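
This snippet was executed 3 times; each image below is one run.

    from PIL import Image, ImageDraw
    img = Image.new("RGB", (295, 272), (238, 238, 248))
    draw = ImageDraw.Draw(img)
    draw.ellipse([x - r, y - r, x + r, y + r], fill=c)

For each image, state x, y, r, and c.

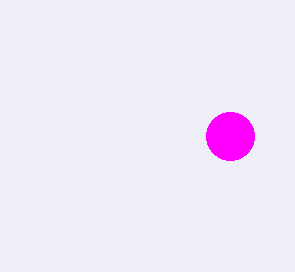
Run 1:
x = 230
y = 136
r = 24
c = 'magenta'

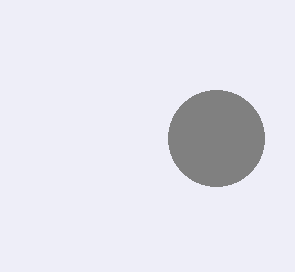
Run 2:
x = 216; y = 138; r = 48; c = 'gray'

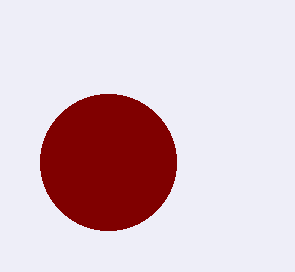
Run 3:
x = 108
y = 162
r = 68
c = 'maroon'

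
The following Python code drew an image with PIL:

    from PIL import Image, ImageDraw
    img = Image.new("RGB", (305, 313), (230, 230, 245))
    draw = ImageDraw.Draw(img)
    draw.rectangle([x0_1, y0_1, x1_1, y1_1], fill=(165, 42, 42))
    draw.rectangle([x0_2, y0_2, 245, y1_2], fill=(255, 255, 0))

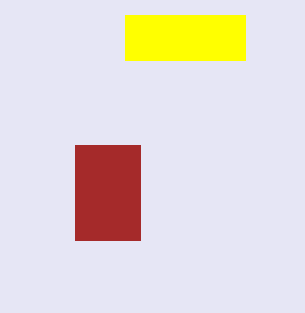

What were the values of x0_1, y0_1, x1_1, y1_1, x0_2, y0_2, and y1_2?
x0_1 = 75
y0_1 = 145
x1_1 = 140
y1_1 = 240
x0_2 = 125
y0_2 = 15
y1_2 = 60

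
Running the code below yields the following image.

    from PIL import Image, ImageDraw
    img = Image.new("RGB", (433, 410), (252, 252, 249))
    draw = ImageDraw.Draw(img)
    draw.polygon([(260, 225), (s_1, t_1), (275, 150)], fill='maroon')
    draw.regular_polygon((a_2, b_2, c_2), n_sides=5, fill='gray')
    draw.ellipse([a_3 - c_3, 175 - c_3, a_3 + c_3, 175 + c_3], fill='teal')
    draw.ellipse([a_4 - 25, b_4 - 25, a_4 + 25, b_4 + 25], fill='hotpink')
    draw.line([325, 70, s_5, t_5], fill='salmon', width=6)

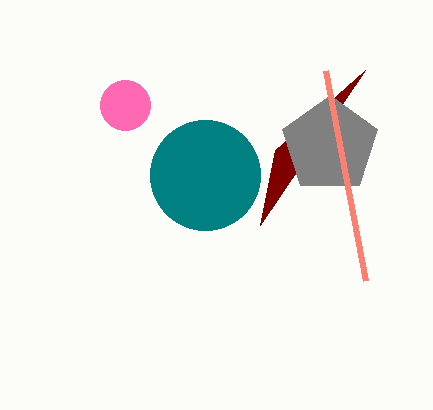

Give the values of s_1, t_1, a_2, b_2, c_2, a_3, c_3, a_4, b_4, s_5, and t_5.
s_1 = 365
t_1 = 70
a_2 = 330
b_2 = 145
c_2 = 50
a_3 = 205
c_3 = 55
a_4 = 125
b_4 = 105
s_5 = 365
t_5 = 280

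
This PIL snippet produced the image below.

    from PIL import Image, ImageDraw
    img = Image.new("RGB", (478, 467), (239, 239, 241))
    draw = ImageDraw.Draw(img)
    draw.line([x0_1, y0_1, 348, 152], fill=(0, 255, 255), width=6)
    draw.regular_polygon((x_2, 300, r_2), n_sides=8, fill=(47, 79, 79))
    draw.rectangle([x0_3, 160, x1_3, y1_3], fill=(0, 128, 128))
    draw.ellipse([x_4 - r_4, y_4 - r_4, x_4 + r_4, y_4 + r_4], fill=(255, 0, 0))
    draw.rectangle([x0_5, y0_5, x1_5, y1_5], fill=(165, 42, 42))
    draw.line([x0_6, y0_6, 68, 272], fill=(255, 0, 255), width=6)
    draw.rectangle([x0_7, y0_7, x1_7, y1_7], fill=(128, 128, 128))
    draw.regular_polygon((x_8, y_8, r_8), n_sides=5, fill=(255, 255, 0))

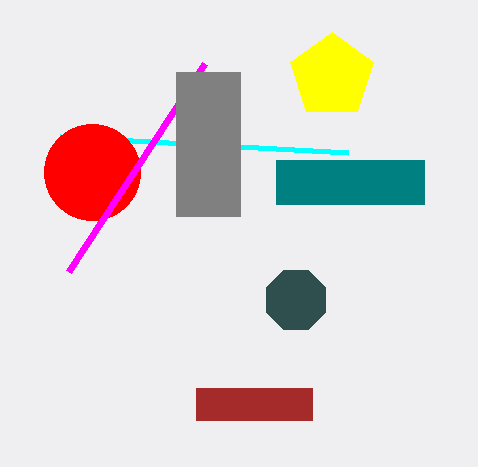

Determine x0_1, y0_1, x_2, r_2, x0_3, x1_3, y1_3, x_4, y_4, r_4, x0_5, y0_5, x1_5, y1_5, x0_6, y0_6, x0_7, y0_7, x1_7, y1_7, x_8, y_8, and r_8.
x0_1 = 60
y0_1 = 136
x_2 = 296
r_2 = 32
x0_3 = 276
x1_3 = 424
y1_3 = 204
x_4 = 92
y_4 = 172
r_4 = 48
x0_5 = 196
y0_5 = 388
x1_5 = 312
y1_5 = 420
x0_6 = 204
y0_6 = 64
x0_7 = 176
y0_7 = 72
x1_7 = 240
y1_7 = 216
x_8 = 332
y_8 = 76
r_8 = 44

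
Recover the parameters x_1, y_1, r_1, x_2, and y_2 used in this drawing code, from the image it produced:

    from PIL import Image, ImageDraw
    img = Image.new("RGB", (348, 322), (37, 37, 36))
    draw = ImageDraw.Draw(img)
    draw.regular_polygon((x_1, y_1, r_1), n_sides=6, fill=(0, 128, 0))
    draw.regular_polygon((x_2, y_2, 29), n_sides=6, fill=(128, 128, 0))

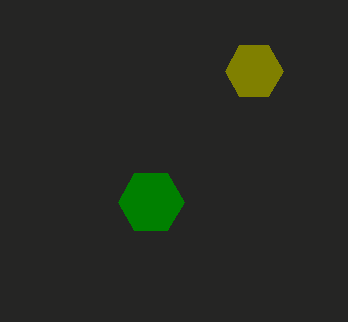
x_1 = 151; y_1 = 202; r_1 = 33; x_2 = 254; y_2 = 71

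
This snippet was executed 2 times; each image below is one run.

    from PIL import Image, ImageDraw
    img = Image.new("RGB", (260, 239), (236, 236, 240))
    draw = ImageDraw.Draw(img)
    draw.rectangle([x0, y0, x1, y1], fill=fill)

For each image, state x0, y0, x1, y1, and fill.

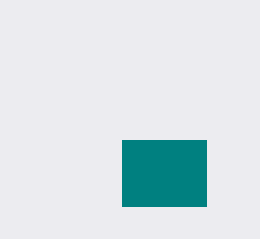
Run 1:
x0 = 122
y0 = 140
x1 = 206
y1 = 206
fill = 'teal'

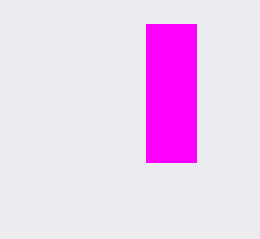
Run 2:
x0 = 146; y0 = 24; x1 = 196; y1 = 162; fill = 'magenta'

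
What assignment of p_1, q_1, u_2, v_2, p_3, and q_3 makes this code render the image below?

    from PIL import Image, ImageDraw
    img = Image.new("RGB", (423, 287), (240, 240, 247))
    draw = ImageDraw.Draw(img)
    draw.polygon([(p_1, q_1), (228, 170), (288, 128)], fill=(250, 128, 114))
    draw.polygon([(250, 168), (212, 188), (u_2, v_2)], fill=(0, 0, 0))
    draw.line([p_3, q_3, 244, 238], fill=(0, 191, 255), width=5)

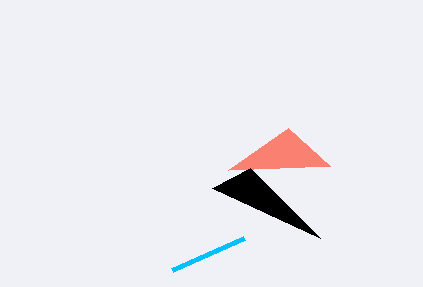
p_1 = 330; q_1 = 166; u_2 = 320; v_2 = 238; p_3 = 172; q_3 = 270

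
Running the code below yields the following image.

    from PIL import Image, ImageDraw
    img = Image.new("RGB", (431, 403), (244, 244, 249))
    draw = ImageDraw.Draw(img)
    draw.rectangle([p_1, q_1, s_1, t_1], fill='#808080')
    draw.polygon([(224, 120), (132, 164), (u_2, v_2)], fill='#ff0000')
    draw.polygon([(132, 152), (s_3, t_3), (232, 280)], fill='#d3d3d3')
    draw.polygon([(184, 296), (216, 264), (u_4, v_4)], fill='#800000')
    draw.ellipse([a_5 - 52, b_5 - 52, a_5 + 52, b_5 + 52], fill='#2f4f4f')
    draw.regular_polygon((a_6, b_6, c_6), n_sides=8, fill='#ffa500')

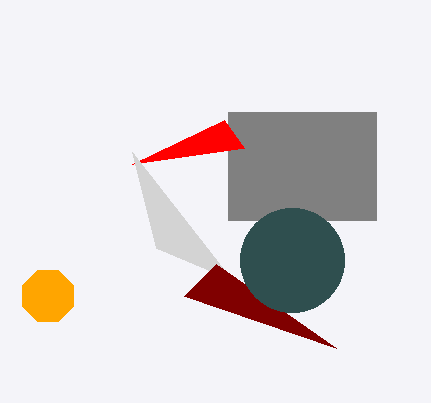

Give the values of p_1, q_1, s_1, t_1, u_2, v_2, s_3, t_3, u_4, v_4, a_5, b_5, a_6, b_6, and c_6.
p_1 = 228, q_1 = 112, s_1 = 376, t_1 = 220, u_2 = 244, v_2 = 148, s_3 = 156, t_3 = 248, u_4 = 336, v_4 = 348, a_5 = 292, b_5 = 260, a_6 = 48, b_6 = 296, c_6 = 28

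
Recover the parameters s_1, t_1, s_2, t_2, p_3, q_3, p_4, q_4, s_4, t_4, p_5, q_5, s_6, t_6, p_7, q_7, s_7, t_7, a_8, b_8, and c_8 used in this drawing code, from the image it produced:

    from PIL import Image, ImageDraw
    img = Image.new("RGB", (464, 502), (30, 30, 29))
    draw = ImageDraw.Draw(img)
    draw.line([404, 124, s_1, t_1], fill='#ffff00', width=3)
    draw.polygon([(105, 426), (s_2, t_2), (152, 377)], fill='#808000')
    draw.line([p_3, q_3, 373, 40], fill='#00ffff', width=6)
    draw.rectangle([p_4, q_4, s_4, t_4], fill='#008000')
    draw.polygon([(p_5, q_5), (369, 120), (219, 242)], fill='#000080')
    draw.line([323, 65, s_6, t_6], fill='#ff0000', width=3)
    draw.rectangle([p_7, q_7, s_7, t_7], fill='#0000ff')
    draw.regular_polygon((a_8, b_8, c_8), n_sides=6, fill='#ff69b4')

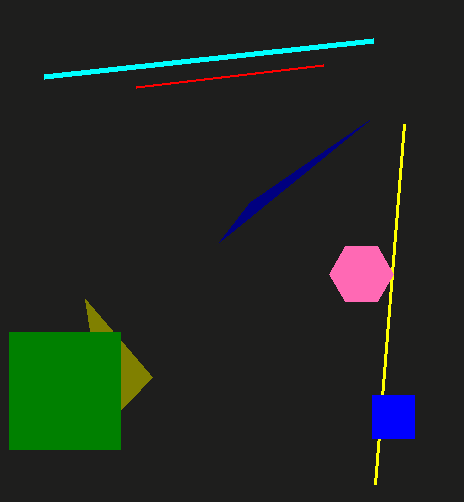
s_1 = 375
t_1 = 484
s_2 = 85
t_2 = 299
p_3 = 44
q_3 = 76
p_4 = 9
q_4 = 332
s_4 = 120
t_4 = 449
p_5 = 250
q_5 = 202
s_6 = 136
t_6 = 87
p_7 = 372
q_7 = 395
s_7 = 414
t_7 = 438
a_8 = 361
b_8 = 274
c_8 = 32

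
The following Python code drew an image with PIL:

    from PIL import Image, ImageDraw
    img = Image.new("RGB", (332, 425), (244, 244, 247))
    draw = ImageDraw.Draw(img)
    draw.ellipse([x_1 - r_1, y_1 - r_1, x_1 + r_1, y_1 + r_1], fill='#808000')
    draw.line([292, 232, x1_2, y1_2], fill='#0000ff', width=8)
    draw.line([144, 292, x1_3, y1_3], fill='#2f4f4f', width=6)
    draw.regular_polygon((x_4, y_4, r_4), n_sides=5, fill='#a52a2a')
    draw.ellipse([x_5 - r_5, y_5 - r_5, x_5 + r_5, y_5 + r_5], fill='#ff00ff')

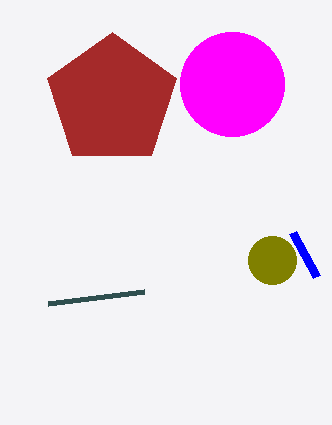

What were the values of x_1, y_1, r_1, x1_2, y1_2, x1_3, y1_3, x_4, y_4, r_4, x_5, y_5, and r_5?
x_1 = 272; y_1 = 260; r_1 = 24; x1_2 = 316; y1_2 = 276; x1_3 = 48; y1_3 = 304; x_4 = 112; y_4 = 100; r_4 = 68; x_5 = 232; y_5 = 84; r_5 = 52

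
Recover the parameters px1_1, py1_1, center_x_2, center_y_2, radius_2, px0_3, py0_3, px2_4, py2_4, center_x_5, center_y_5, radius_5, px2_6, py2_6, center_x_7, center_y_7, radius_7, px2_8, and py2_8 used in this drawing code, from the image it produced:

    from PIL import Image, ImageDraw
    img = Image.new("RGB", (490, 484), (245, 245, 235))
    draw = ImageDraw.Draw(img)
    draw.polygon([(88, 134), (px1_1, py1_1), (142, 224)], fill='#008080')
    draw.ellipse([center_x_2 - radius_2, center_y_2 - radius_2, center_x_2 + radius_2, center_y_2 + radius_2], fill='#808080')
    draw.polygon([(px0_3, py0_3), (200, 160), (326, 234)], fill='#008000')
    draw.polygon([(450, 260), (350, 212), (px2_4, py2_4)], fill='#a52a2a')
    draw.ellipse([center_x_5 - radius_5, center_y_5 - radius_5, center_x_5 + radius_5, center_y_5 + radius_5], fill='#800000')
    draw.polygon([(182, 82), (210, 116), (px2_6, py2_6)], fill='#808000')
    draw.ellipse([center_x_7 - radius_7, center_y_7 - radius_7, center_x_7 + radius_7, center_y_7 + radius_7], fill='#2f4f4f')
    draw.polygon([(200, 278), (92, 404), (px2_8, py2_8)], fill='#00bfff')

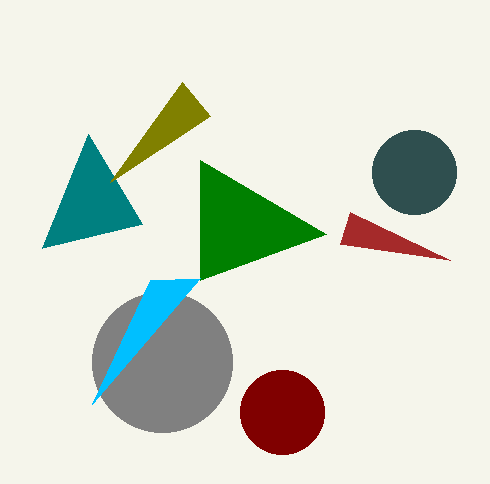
px1_1 = 42; py1_1 = 248; center_x_2 = 162; center_y_2 = 362; radius_2 = 70; px0_3 = 200; py0_3 = 280; px2_4 = 340; py2_4 = 244; center_x_5 = 282; center_y_5 = 412; radius_5 = 42; px2_6 = 110; py2_6 = 182; center_x_7 = 414; center_y_7 = 172; radius_7 = 42; px2_8 = 150; py2_8 = 280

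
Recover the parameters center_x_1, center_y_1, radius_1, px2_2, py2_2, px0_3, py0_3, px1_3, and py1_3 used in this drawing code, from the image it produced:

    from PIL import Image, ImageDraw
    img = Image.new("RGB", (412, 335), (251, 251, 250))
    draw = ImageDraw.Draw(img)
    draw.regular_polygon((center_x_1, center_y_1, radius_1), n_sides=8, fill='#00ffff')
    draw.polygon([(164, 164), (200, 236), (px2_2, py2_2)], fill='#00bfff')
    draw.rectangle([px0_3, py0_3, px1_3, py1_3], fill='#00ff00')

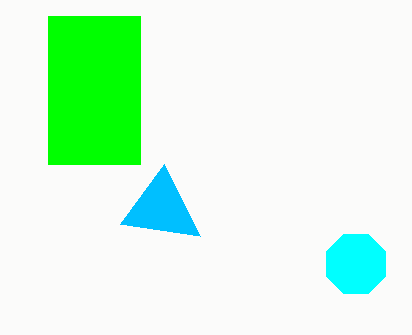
center_x_1 = 356
center_y_1 = 264
radius_1 = 32
px2_2 = 120
py2_2 = 224
px0_3 = 48
py0_3 = 16
px1_3 = 140
py1_3 = 164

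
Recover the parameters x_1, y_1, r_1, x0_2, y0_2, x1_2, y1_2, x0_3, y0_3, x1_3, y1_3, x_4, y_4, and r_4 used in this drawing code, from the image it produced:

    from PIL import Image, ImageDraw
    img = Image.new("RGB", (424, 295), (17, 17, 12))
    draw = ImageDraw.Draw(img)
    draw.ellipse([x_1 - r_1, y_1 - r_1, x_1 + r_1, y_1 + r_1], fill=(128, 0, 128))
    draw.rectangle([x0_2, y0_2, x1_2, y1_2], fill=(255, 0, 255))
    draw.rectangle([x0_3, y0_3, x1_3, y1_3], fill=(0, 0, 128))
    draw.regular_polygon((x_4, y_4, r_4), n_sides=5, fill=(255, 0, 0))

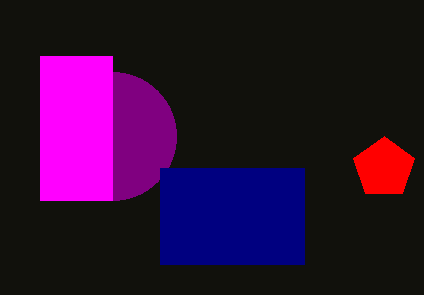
x_1 = 112
y_1 = 136
r_1 = 64
x0_2 = 40
y0_2 = 56
x1_2 = 112
y1_2 = 200
x0_3 = 160
y0_3 = 168
x1_3 = 304
y1_3 = 264
x_4 = 384
y_4 = 168
r_4 = 32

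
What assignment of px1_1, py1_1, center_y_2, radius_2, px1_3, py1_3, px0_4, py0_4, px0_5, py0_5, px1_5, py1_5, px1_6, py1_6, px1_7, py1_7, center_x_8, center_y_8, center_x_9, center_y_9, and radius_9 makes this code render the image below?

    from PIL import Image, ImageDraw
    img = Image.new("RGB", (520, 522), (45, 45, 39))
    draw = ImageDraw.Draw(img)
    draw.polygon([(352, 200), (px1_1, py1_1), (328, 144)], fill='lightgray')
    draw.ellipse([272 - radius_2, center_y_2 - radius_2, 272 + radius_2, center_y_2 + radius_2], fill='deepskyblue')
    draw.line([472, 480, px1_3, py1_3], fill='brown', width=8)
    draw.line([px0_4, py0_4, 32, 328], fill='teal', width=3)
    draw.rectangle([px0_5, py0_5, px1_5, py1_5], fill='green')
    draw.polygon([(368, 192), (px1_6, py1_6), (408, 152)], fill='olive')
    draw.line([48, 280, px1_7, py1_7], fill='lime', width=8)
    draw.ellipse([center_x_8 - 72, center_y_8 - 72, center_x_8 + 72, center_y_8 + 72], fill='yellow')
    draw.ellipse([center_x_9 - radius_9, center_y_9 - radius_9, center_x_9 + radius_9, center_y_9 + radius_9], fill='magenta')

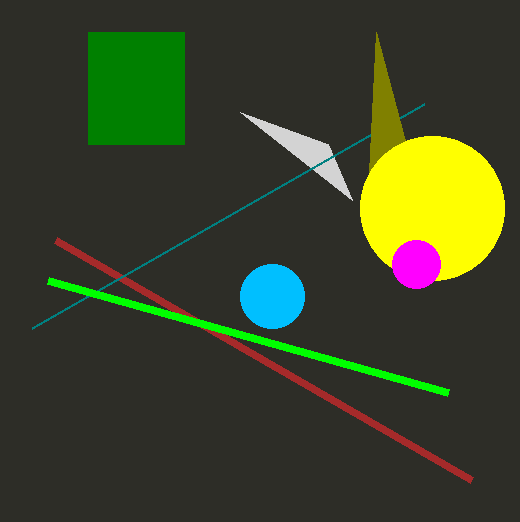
px1_1 = 240
py1_1 = 112
center_y_2 = 296
radius_2 = 32
px1_3 = 56
py1_3 = 240
px0_4 = 424
py0_4 = 104
px0_5 = 88
py0_5 = 32
px1_5 = 184
py1_5 = 144
px1_6 = 376
py1_6 = 32
px1_7 = 448
py1_7 = 392
center_x_8 = 432
center_y_8 = 208
center_x_9 = 416
center_y_9 = 264
radius_9 = 24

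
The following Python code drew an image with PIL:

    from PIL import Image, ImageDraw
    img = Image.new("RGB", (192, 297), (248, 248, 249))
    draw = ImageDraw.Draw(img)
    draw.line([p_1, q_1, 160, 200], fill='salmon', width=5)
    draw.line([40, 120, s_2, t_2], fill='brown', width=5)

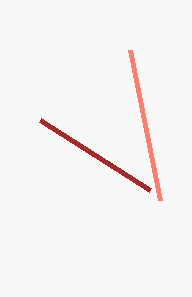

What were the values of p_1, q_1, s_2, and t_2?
p_1 = 130
q_1 = 50
s_2 = 150
t_2 = 190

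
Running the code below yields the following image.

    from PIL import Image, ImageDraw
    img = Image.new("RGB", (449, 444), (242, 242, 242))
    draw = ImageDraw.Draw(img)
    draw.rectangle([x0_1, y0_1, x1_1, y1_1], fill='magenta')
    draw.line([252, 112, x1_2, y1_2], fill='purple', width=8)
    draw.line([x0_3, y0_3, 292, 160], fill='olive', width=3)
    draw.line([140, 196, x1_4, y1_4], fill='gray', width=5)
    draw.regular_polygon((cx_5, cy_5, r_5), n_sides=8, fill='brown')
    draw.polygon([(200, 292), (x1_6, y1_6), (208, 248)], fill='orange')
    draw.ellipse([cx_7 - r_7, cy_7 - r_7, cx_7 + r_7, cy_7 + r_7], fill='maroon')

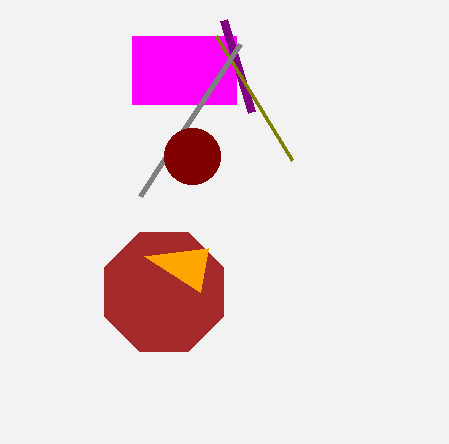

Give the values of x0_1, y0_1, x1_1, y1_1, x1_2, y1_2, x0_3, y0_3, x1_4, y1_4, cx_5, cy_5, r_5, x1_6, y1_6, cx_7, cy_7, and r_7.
x0_1 = 132; y0_1 = 36; x1_1 = 236; y1_1 = 104; x1_2 = 224; y1_2 = 20; x0_3 = 216; y0_3 = 36; x1_4 = 240; y1_4 = 44; cx_5 = 164; cy_5 = 292; r_5 = 64; x1_6 = 144; y1_6 = 256; cx_7 = 192; cy_7 = 156; r_7 = 28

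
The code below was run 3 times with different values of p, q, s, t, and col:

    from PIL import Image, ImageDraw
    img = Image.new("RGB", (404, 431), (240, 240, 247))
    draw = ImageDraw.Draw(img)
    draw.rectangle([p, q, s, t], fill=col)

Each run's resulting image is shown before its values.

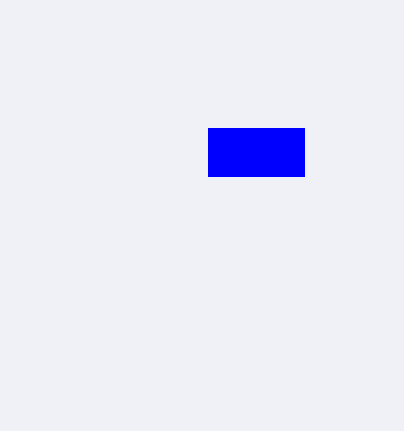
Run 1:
p = 208
q = 128
s = 304
t = 176
col = 'blue'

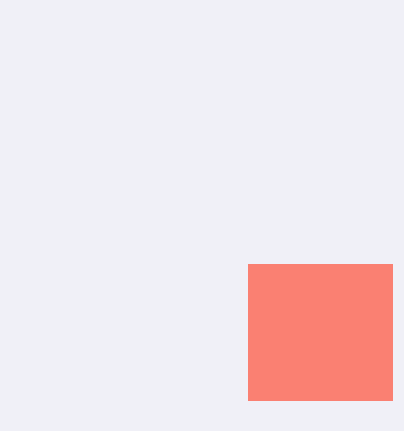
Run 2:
p = 248
q = 264
s = 392
t = 400
col = 'salmon'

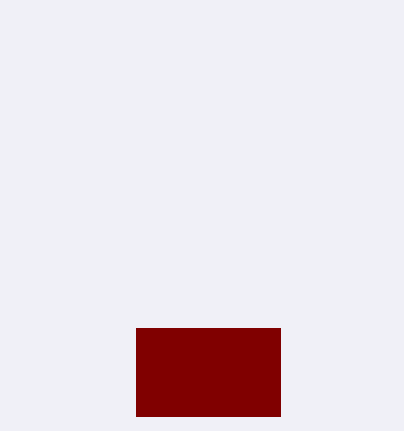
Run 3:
p = 136
q = 328
s = 280
t = 416
col = 'maroon'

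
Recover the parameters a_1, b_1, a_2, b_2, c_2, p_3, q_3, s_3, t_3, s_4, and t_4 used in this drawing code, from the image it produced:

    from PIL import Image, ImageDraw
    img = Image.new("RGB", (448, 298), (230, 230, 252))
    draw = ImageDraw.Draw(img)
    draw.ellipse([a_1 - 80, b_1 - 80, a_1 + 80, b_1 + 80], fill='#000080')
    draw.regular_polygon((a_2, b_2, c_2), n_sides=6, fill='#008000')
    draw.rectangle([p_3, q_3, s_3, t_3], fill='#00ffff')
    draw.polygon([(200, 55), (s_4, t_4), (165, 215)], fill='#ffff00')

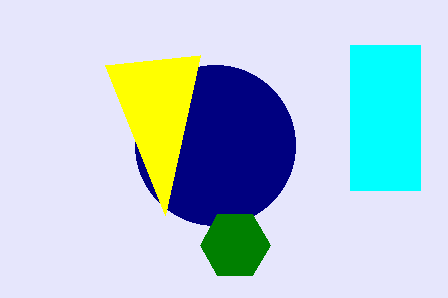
a_1 = 215; b_1 = 145; a_2 = 235; b_2 = 245; c_2 = 35; p_3 = 350; q_3 = 45; s_3 = 420; t_3 = 190; s_4 = 105; t_4 = 65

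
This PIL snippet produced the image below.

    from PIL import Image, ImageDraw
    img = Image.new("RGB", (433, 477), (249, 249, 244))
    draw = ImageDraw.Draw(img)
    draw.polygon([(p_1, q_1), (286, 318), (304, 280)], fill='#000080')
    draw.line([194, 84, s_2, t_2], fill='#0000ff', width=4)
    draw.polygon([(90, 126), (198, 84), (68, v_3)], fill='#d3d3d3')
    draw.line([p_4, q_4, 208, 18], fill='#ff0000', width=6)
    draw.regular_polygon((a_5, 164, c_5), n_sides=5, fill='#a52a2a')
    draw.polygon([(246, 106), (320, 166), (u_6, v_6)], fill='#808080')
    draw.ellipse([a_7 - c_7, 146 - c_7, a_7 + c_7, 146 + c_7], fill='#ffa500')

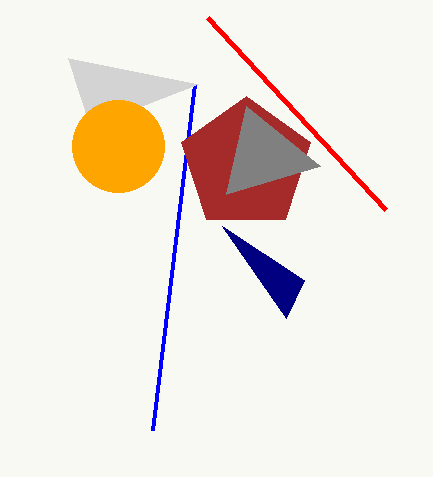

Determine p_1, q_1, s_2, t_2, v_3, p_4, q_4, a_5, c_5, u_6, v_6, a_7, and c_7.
p_1 = 222, q_1 = 226, s_2 = 152, t_2 = 430, v_3 = 58, p_4 = 386, q_4 = 210, a_5 = 246, c_5 = 68, u_6 = 226, v_6 = 194, a_7 = 118, c_7 = 46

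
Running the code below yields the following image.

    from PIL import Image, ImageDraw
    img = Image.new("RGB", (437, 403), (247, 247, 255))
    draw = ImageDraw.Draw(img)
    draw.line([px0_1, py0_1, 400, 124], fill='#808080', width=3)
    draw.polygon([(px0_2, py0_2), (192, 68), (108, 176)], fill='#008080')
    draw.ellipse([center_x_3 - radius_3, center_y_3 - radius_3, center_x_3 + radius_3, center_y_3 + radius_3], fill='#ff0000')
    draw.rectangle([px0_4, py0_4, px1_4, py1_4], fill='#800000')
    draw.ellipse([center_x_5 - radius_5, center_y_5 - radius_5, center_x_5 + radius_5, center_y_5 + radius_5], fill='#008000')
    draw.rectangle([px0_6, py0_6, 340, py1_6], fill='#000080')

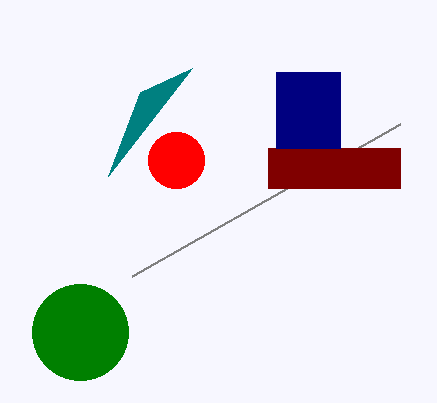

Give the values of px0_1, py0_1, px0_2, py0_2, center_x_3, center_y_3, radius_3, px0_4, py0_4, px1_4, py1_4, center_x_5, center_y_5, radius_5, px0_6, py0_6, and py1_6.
px0_1 = 132
py0_1 = 276
px0_2 = 140
py0_2 = 92
center_x_3 = 176
center_y_3 = 160
radius_3 = 28
px0_4 = 268
py0_4 = 148
px1_4 = 400
py1_4 = 188
center_x_5 = 80
center_y_5 = 332
radius_5 = 48
px0_6 = 276
py0_6 = 72
py1_6 = 148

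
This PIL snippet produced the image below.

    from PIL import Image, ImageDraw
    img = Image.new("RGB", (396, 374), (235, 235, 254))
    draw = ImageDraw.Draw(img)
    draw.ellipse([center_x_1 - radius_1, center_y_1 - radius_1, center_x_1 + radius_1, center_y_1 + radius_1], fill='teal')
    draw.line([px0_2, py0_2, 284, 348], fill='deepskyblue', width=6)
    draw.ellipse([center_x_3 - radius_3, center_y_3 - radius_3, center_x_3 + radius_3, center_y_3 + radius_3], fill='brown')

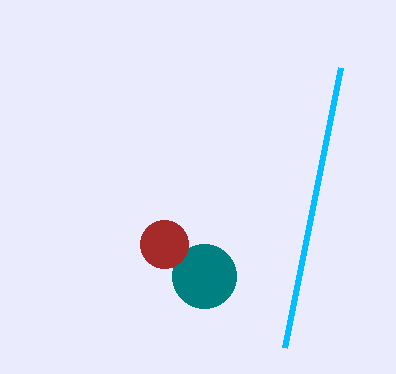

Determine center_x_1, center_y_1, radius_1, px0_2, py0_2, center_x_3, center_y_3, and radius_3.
center_x_1 = 204, center_y_1 = 276, radius_1 = 32, px0_2 = 340, py0_2 = 68, center_x_3 = 164, center_y_3 = 244, radius_3 = 24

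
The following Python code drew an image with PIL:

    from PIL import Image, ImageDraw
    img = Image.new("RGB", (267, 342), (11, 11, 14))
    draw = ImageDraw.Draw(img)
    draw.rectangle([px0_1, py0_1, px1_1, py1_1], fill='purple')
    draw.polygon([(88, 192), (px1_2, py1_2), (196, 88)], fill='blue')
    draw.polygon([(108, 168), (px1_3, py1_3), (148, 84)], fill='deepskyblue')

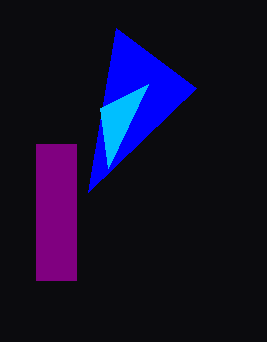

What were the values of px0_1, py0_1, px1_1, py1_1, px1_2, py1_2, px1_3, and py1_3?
px0_1 = 36
py0_1 = 144
px1_1 = 76
py1_1 = 280
px1_2 = 116
py1_2 = 28
px1_3 = 100
py1_3 = 108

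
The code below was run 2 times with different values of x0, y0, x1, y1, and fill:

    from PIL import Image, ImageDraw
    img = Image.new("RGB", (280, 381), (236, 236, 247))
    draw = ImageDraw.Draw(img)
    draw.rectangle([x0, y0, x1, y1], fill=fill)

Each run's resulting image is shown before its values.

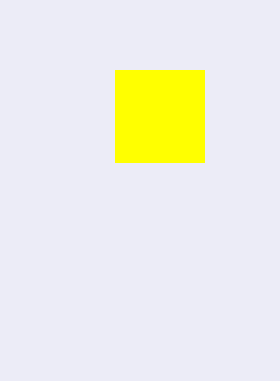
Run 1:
x0 = 115; y0 = 70; x1 = 204; y1 = 162; fill = 'yellow'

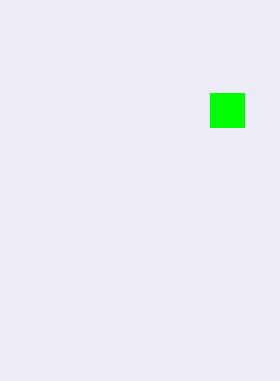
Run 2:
x0 = 210; y0 = 93; x1 = 244; y1 = 127; fill = 'lime'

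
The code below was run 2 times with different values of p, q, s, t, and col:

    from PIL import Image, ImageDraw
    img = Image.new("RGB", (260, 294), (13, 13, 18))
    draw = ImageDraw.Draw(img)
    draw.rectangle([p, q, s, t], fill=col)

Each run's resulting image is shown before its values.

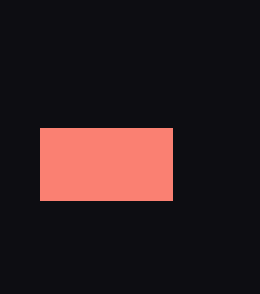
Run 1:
p = 40; q = 128; s = 172; t = 200; col = 'salmon'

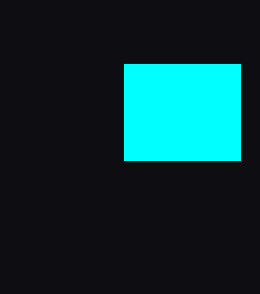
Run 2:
p = 124
q = 64
s = 240
t = 160
col = 'cyan'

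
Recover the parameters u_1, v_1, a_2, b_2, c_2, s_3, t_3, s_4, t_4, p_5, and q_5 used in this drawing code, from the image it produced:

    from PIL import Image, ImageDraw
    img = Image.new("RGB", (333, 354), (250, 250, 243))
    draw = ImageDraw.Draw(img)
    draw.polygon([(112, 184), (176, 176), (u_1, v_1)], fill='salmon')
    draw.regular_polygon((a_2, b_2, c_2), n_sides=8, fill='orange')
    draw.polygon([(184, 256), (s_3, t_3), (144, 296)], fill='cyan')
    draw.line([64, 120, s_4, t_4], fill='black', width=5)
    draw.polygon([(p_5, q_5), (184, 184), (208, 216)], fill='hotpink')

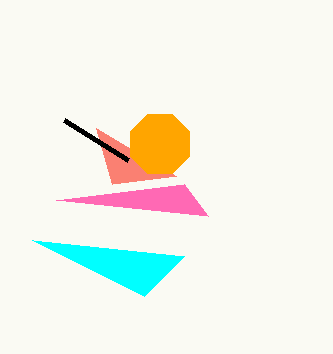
u_1 = 96; v_1 = 128; a_2 = 160; b_2 = 144; c_2 = 32; s_3 = 32; t_3 = 240; s_4 = 128; t_4 = 160; p_5 = 56; q_5 = 200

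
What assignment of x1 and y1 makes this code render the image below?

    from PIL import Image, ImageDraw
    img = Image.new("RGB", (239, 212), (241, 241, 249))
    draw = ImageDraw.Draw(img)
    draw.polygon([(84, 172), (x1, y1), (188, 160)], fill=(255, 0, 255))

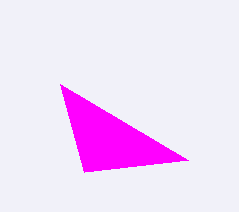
x1 = 60, y1 = 84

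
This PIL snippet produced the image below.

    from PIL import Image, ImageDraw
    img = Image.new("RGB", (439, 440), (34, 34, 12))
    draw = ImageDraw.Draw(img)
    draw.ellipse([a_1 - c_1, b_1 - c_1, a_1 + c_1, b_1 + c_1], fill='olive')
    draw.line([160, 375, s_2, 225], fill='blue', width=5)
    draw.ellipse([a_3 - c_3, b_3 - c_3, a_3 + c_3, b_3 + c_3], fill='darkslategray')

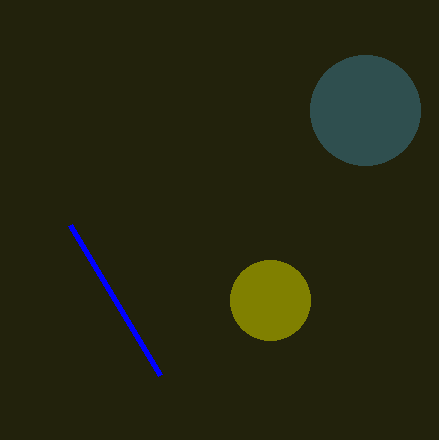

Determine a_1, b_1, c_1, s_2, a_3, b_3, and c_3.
a_1 = 270, b_1 = 300, c_1 = 40, s_2 = 70, a_3 = 365, b_3 = 110, c_3 = 55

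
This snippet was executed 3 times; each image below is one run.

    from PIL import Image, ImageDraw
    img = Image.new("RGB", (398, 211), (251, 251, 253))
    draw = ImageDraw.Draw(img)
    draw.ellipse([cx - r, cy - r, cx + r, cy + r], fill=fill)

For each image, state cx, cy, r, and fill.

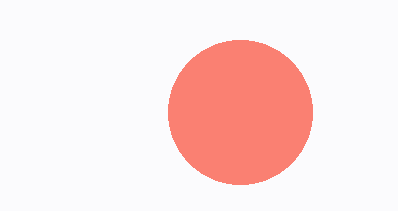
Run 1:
cx = 240; cy = 112; r = 72; fill = 'salmon'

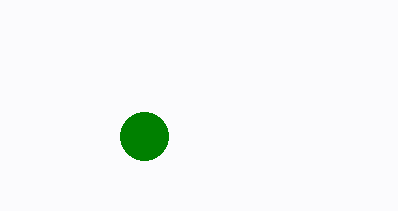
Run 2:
cx = 144, cy = 136, r = 24, fill = 'green'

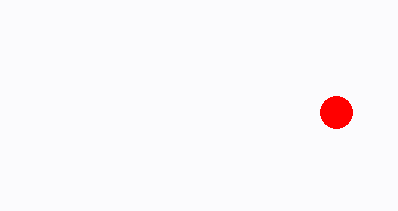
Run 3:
cx = 336, cy = 112, r = 16, fill = 'red'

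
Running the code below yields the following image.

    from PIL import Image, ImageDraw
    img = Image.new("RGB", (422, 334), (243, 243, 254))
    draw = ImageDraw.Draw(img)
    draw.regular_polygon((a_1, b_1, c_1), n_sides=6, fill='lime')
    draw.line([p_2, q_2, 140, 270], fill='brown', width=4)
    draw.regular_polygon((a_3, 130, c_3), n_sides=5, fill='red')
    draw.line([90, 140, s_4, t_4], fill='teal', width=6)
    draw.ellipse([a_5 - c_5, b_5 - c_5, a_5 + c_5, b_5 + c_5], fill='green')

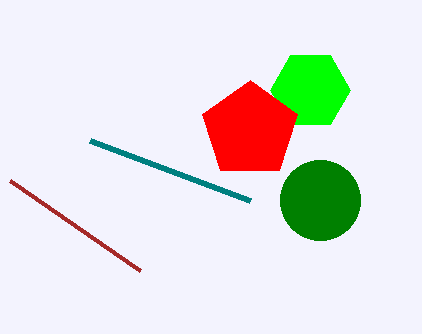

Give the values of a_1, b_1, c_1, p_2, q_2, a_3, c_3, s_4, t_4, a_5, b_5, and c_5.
a_1 = 310
b_1 = 90
c_1 = 40
p_2 = 10
q_2 = 180
a_3 = 250
c_3 = 50
s_4 = 250
t_4 = 200
a_5 = 320
b_5 = 200
c_5 = 40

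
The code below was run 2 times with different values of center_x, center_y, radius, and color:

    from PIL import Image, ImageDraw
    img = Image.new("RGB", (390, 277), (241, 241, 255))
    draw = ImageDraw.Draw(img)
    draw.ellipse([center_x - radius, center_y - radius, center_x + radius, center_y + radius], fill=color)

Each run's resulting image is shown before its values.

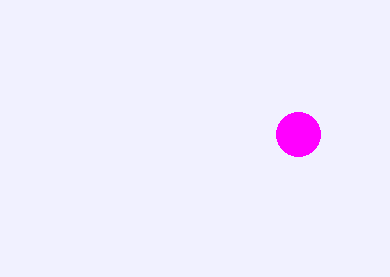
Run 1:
center_x = 298, center_y = 134, radius = 22, color = 'magenta'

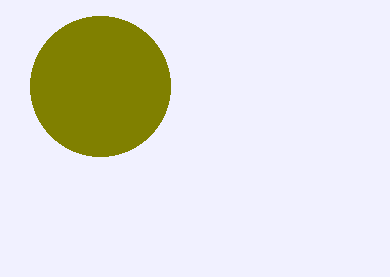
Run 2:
center_x = 100
center_y = 86
radius = 70
color = 'olive'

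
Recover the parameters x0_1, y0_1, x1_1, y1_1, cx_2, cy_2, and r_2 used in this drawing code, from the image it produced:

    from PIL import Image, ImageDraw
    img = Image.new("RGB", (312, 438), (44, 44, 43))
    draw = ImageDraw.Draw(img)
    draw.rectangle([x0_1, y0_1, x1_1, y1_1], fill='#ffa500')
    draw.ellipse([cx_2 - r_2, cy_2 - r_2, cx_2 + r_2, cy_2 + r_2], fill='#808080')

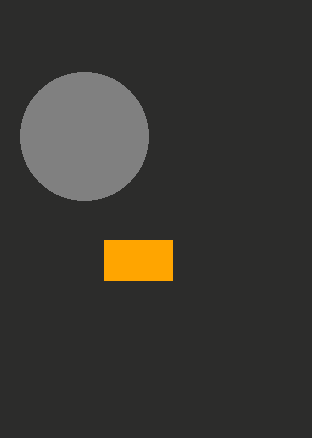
x0_1 = 104; y0_1 = 240; x1_1 = 172; y1_1 = 280; cx_2 = 84; cy_2 = 136; r_2 = 64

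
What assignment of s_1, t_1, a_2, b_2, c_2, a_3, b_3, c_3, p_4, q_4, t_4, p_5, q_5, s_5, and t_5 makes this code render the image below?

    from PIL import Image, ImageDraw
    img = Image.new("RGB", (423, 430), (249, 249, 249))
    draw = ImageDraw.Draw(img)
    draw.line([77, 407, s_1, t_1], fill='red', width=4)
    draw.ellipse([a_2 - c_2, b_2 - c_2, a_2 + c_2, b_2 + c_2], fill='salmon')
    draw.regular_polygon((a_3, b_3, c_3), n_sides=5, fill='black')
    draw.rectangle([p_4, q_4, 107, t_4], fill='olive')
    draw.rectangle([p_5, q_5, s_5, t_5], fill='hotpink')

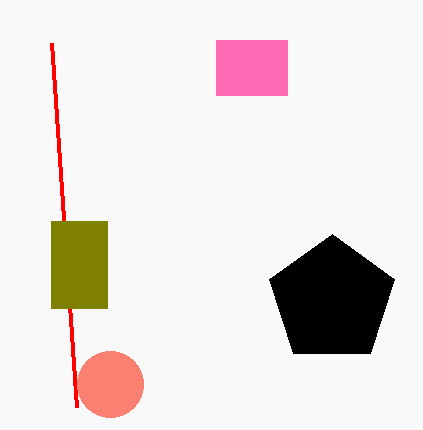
s_1 = 52; t_1 = 43; a_2 = 110; b_2 = 384; c_2 = 33; a_3 = 332; b_3 = 300; c_3 = 66; p_4 = 51; q_4 = 221; t_4 = 308; p_5 = 216; q_5 = 40; s_5 = 287; t_5 = 95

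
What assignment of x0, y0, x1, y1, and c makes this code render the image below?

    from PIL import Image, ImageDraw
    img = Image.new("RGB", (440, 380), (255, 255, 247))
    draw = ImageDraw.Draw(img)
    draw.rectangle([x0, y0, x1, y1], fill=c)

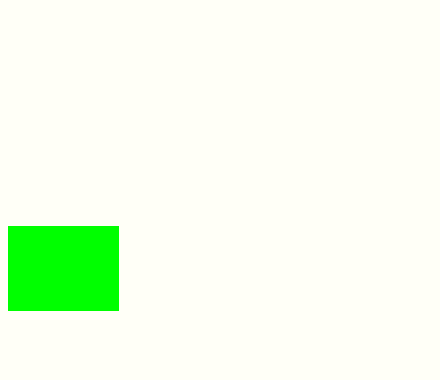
x0 = 8; y0 = 226; x1 = 118; y1 = 310; c = 'lime'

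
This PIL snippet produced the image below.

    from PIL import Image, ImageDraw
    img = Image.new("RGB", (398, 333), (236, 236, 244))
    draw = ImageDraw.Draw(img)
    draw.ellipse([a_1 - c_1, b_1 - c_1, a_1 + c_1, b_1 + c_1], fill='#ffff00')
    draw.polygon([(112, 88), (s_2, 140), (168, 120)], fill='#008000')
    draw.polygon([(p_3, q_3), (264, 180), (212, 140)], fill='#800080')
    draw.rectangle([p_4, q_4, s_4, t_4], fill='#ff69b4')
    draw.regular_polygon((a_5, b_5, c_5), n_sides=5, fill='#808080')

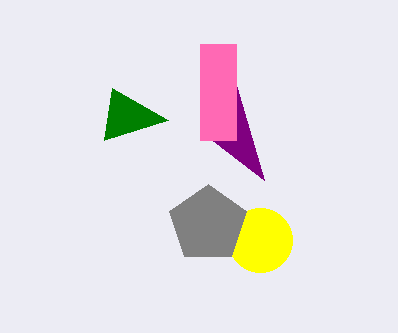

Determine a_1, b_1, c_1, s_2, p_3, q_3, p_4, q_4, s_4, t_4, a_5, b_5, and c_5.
a_1 = 260, b_1 = 240, c_1 = 32, s_2 = 104, p_3 = 224, q_3 = 44, p_4 = 200, q_4 = 44, s_4 = 236, t_4 = 140, a_5 = 208, b_5 = 224, c_5 = 40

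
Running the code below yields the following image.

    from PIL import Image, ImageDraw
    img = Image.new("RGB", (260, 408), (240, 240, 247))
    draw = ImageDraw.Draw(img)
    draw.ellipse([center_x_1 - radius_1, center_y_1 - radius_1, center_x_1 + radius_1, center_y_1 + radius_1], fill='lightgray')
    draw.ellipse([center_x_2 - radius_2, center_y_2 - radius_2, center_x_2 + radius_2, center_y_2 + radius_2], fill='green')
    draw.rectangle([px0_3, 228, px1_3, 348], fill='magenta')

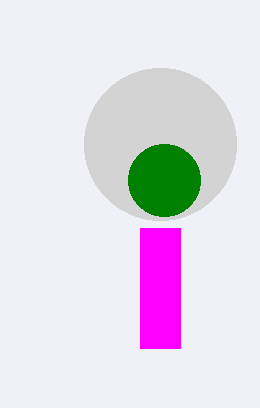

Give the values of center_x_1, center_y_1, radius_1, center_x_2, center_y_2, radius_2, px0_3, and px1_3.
center_x_1 = 160; center_y_1 = 144; radius_1 = 76; center_x_2 = 164; center_y_2 = 180; radius_2 = 36; px0_3 = 140; px1_3 = 180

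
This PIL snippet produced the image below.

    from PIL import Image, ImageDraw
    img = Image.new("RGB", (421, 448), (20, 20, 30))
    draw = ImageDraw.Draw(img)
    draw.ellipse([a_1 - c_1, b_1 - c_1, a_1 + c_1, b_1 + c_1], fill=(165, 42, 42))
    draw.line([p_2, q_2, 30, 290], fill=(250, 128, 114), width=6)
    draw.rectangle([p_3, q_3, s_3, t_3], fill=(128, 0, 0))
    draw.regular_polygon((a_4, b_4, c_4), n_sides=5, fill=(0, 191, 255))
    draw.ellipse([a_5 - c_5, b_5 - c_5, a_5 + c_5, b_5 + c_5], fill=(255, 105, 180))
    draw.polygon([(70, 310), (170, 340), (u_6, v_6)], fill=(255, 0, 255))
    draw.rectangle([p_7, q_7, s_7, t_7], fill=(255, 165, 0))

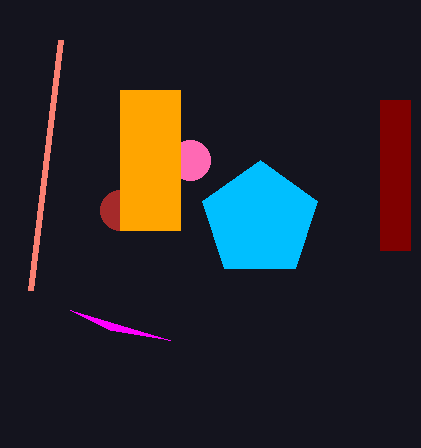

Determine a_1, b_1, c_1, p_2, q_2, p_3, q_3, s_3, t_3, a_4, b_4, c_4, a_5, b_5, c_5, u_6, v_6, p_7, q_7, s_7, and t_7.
a_1 = 120, b_1 = 210, c_1 = 20, p_2 = 60, q_2 = 40, p_3 = 380, q_3 = 100, s_3 = 410, t_3 = 250, a_4 = 260, b_4 = 220, c_4 = 60, a_5 = 190, b_5 = 160, c_5 = 20, u_6 = 110, v_6 = 330, p_7 = 120, q_7 = 90, s_7 = 180, t_7 = 230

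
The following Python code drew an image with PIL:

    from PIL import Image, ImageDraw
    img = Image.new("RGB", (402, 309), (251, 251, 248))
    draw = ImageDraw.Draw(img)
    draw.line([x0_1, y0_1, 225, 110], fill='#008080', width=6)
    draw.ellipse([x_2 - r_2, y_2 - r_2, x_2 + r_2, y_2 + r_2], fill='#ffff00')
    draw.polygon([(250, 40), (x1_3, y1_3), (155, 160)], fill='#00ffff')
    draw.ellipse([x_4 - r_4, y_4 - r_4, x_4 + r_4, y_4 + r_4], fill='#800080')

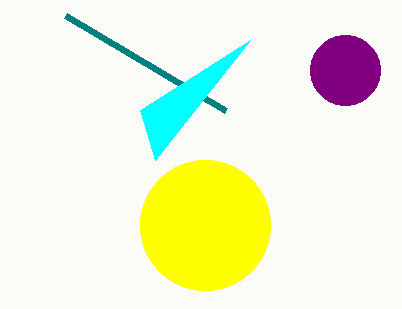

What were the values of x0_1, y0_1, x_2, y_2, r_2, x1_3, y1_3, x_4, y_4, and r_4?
x0_1 = 65; y0_1 = 15; x_2 = 205; y_2 = 225; r_2 = 65; x1_3 = 140; y1_3 = 110; x_4 = 345; y_4 = 70; r_4 = 35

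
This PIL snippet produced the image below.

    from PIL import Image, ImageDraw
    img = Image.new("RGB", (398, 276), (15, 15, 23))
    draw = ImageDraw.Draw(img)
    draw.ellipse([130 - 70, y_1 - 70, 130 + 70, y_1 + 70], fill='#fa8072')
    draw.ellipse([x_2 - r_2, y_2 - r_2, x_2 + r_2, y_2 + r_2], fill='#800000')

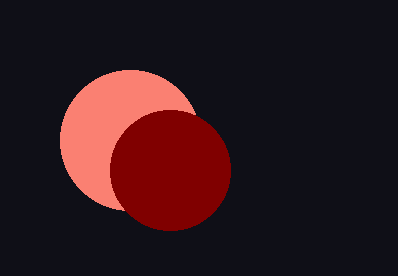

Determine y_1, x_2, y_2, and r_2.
y_1 = 140
x_2 = 170
y_2 = 170
r_2 = 60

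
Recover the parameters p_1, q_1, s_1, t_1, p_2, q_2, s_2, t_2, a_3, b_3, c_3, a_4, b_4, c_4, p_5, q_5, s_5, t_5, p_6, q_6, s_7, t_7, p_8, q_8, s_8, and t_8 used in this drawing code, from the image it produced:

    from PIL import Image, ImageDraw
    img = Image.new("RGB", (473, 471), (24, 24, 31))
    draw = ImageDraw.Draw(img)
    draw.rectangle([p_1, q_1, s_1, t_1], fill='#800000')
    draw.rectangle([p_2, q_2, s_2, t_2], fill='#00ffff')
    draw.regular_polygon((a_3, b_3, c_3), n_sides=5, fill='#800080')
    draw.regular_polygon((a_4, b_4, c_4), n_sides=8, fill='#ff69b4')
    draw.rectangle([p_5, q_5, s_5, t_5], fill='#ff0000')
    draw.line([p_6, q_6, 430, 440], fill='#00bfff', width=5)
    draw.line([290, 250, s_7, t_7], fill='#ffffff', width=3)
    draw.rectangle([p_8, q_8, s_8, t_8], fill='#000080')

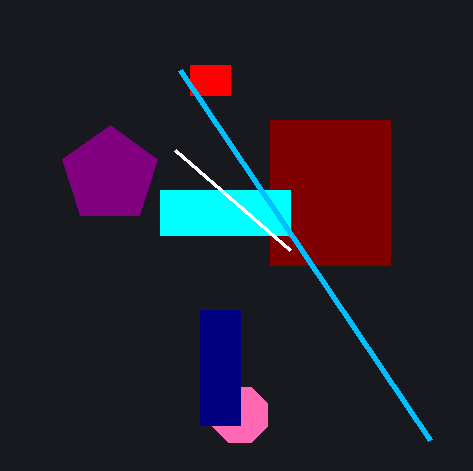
p_1 = 270
q_1 = 120
s_1 = 390
t_1 = 265
p_2 = 160
q_2 = 190
s_2 = 290
t_2 = 235
a_3 = 110
b_3 = 175
c_3 = 50
a_4 = 240
b_4 = 415
c_4 = 30
p_5 = 190
q_5 = 65
s_5 = 230
t_5 = 95
p_6 = 180
q_6 = 70
s_7 = 175
t_7 = 150
p_8 = 200
q_8 = 310
s_8 = 240
t_8 = 425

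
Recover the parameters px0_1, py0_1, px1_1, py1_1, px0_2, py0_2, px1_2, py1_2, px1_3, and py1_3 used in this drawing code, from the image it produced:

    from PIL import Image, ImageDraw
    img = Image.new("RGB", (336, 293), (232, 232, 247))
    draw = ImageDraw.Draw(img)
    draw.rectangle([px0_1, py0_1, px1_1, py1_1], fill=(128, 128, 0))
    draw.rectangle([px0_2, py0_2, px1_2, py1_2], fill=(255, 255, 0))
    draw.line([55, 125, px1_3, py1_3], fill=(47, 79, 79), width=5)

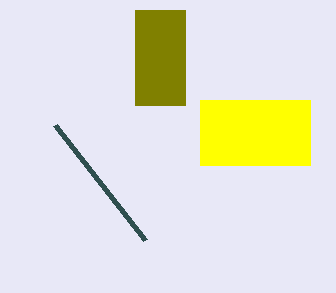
px0_1 = 135, py0_1 = 10, px1_1 = 185, py1_1 = 105, px0_2 = 200, py0_2 = 100, px1_2 = 310, py1_2 = 165, px1_3 = 145, py1_3 = 240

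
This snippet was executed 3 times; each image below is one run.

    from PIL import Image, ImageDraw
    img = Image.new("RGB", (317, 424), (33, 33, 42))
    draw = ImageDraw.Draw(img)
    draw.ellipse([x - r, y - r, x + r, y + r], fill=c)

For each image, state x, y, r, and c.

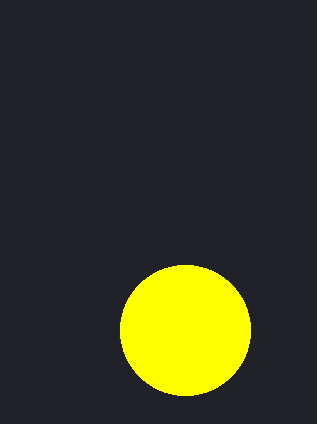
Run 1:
x = 185
y = 330
r = 65
c = 'yellow'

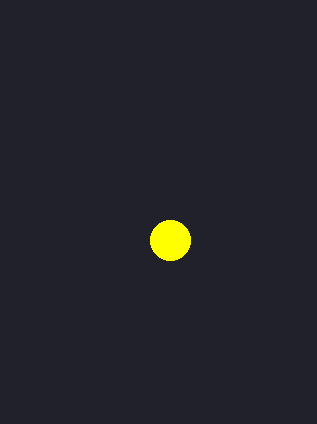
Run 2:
x = 170, y = 240, r = 20, c = 'yellow'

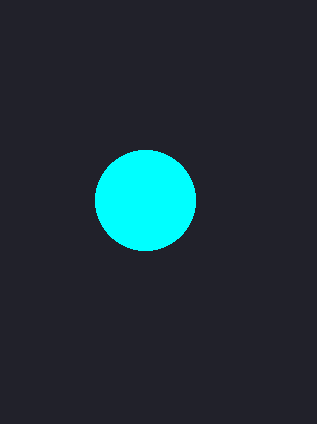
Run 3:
x = 145; y = 200; r = 50; c = 'cyan'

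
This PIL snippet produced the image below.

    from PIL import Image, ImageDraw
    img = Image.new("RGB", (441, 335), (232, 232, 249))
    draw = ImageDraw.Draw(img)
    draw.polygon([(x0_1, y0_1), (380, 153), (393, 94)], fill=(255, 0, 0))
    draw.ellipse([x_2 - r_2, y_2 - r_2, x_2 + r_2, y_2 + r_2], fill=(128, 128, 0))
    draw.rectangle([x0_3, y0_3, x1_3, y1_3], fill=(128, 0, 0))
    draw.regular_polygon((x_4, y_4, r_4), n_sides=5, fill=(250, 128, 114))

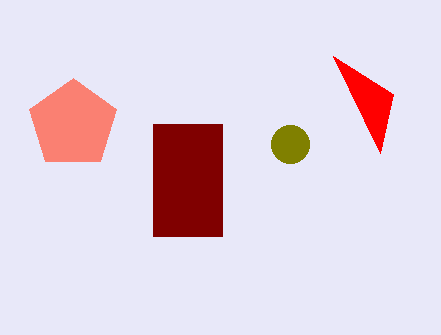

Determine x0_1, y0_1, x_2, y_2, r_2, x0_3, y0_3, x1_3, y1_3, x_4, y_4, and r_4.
x0_1 = 333; y0_1 = 56; x_2 = 290; y_2 = 144; r_2 = 19; x0_3 = 153; y0_3 = 124; x1_3 = 222; y1_3 = 236; x_4 = 73; y_4 = 124; r_4 = 46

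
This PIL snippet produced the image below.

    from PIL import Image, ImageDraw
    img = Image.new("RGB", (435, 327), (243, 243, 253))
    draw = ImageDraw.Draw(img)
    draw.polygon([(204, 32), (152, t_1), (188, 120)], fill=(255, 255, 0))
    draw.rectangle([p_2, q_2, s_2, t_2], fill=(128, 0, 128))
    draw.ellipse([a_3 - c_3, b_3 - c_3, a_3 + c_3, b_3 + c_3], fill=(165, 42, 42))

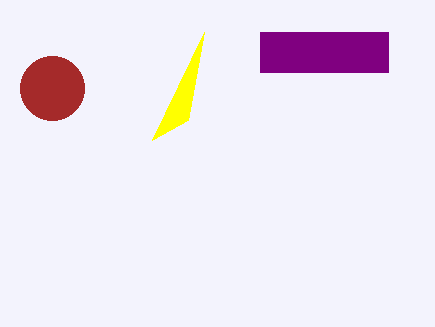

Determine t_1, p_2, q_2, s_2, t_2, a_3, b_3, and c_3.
t_1 = 140, p_2 = 260, q_2 = 32, s_2 = 388, t_2 = 72, a_3 = 52, b_3 = 88, c_3 = 32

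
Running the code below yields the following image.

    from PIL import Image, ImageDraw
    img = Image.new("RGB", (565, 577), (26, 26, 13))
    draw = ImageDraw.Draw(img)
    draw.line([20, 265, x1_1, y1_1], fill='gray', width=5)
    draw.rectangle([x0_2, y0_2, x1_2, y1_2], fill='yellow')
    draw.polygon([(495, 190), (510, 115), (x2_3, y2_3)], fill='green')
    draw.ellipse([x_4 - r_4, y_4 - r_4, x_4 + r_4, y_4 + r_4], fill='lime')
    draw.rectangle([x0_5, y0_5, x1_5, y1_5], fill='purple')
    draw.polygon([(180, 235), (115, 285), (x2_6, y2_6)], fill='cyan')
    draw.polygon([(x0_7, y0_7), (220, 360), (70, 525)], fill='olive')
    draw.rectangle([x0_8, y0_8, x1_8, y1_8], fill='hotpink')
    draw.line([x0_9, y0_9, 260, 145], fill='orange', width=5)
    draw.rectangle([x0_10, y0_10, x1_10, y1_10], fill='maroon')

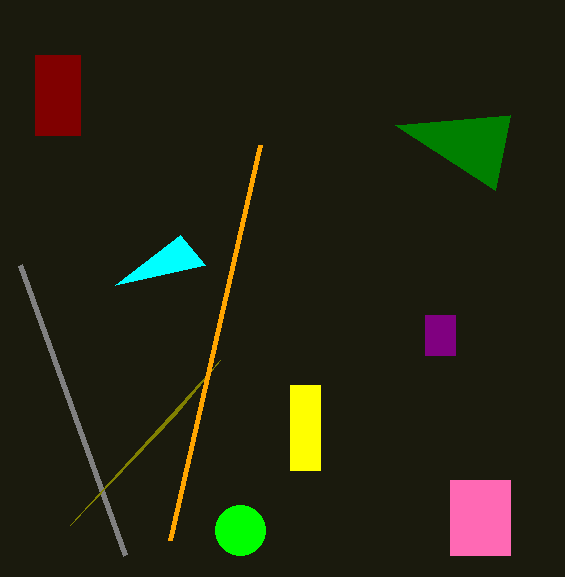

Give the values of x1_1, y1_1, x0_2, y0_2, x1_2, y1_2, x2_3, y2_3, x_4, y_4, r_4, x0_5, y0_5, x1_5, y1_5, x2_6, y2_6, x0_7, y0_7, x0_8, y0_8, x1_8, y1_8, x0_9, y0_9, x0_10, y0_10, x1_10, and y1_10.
x1_1 = 125
y1_1 = 555
x0_2 = 290
y0_2 = 385
x1_2 = 320
y1_2 = 470
x2_3 = 395
y2_3 = 125
x_4 = 240
y_4 = 530
r_4 = 25
x0_5 = 425
y0_5 = 315
x1_5 = 455
y1_5 = 355
x2_6 = 205
y2_6 = 265
x0_7 = 175
y0_7 = 415
x0_8 = 450
y0_8 = 480
x1_8 = 510
y1_8 = 555
x0_9 = 170
y0_9 = 540
x0_10 = 35
y0_10 = 55
x1_10 = 80
y1_10 = 135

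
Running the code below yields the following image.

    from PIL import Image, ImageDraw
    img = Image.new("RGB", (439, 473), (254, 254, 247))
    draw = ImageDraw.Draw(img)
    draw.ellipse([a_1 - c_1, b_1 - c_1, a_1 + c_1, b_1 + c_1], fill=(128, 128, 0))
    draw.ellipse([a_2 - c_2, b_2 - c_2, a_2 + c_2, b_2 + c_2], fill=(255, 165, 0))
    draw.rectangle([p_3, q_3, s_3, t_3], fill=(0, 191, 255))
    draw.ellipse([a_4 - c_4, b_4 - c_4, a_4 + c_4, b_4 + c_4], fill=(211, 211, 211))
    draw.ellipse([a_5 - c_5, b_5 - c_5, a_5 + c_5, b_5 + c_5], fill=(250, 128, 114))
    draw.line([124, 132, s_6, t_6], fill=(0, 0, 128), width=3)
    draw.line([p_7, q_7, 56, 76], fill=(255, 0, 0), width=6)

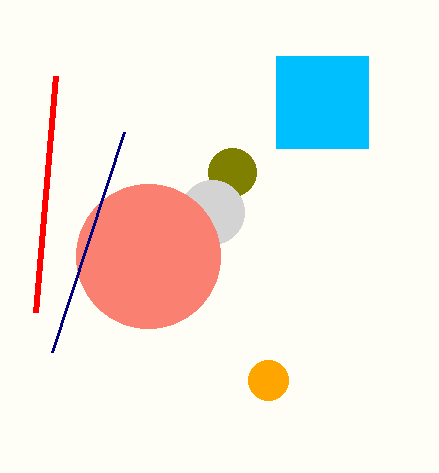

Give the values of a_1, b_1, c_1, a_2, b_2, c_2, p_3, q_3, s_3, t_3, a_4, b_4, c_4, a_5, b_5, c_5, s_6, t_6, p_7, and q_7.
a_1 = 232
b_1 = 172
c_1 = 24
a_2 = 268
b_2 = 380
c_2 = 20
p_3 = 276
q_3 = 56
s_3 = 368
t_3 = 148
a_4 = 212
b_4 = 212
c_4 = 32
a_5 = 148
b_5 = 256
c_5 = 72
s_6 = 52
t_6 = 352
p_7 = 36
q_7 = 312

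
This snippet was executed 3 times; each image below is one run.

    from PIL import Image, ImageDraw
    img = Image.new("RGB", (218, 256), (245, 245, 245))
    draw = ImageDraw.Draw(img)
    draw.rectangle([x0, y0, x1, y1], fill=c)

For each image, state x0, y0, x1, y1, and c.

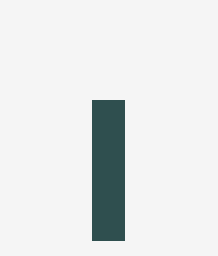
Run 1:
x0 = 92
y0 = 100
x1 = 124
y1 = 240
c = 'darkslategray'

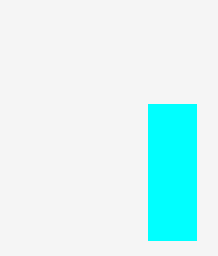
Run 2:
x0 = 148, y0 = 104, x1 = 196, y1 = 240, c = 'cyan'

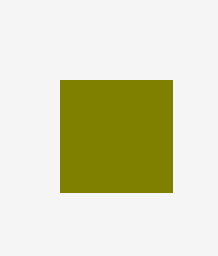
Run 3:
x0 = 60; y0 = 80; x1 = 172; y1 = 192; c = 'olive'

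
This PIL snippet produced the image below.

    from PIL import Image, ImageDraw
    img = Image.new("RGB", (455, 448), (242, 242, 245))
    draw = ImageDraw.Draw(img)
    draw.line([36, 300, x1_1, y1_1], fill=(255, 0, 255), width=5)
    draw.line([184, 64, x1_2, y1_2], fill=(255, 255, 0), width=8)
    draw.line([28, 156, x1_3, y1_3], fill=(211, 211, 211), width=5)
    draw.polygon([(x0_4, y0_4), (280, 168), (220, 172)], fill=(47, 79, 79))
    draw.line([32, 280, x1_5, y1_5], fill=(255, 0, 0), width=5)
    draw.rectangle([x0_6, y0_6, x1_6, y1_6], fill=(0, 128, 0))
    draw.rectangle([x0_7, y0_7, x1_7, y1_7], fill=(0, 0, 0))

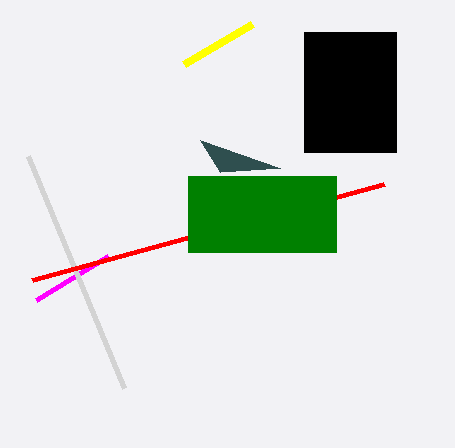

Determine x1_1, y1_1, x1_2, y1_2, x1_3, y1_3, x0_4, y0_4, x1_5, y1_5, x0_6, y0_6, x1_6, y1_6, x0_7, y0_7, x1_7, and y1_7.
x1_1 = 108; y1_1 = 256; x1_2 = 252; y1_2 = 24; x1_3 = 124; y1_3 = 388; x0_4 = 200; y0_4 = 140; x1_5 = 384; y1_5 = 184; x0_6 = 188; y0_6 = 176; x1_6 = 336; y1_6 = 252; x0_7 = 304; y0_7 = 32; x1_7 = 396; y1_7 = 152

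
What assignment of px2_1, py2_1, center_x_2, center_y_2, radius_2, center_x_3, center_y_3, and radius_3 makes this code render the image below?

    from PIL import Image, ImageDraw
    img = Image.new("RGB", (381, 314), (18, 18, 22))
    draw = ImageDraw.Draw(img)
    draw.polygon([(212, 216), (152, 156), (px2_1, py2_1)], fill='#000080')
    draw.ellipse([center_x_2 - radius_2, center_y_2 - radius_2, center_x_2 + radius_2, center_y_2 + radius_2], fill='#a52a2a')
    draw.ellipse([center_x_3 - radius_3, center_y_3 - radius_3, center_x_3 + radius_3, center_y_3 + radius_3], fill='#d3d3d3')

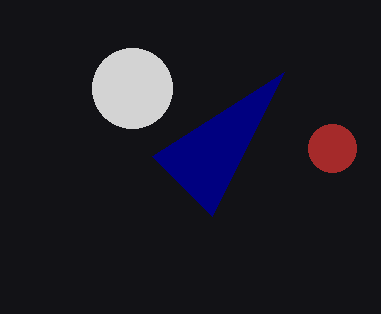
px2_1 = 284, py2_1 = 72, center_x_2 = 332, center_y_2 = 148, radius_2 = 24, center_x_3 = 132, center_y_3 = 88, radius_3 = 40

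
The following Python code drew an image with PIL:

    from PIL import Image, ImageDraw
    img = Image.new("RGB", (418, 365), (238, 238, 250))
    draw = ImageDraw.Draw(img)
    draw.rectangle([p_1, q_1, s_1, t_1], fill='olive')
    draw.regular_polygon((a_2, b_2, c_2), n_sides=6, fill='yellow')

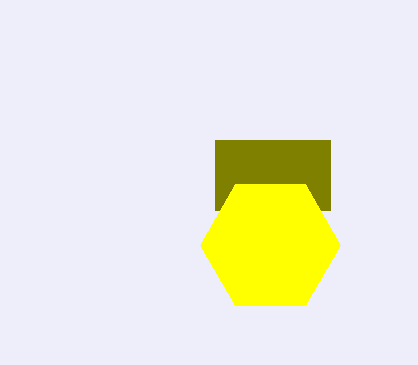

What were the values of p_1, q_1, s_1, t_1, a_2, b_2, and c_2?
p_1 = 215
q_1 = 140
s_1 = 330
t_1 = 210
a_2 = 270
b_2 = 245
c_2 = 70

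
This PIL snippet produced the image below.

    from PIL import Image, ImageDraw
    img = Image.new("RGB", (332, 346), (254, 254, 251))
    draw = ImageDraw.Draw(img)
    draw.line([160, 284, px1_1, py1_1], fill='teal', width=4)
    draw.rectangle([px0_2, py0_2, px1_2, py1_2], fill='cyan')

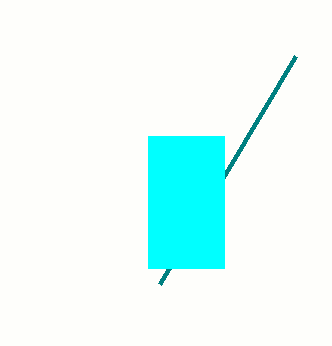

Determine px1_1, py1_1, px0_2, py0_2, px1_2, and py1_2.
px1_1 = 296, py1_1 = 56, px0_2 = 148, py0_2 = 136, px1_2 = 224, py1_2 = 268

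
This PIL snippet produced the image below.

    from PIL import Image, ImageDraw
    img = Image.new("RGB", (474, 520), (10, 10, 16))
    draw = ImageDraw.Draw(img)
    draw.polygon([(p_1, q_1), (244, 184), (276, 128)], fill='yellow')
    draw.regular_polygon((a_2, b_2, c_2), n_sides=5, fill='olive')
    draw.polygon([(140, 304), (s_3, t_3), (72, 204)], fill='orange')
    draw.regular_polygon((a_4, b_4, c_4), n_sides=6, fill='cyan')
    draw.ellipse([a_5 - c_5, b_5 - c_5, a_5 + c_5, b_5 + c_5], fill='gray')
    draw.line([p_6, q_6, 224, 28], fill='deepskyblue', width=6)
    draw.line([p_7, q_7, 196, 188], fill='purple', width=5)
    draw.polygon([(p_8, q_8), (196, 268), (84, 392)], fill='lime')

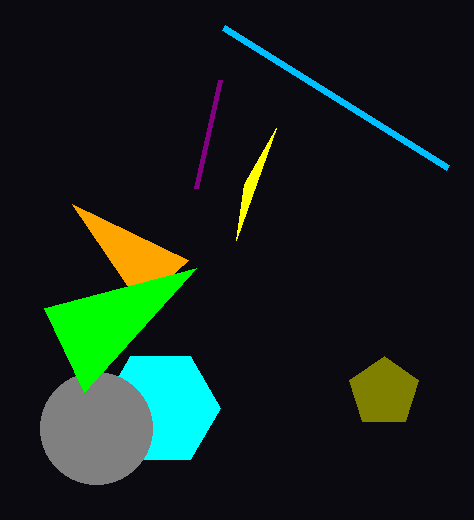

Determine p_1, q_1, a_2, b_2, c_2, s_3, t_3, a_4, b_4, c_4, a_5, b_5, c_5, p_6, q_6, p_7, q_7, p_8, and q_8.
p_1 = 236
q_1 = 240
a_2 = 384
b_2 = 392
c_2 = 36
s_3 = 188
t_3 = 260
a_4 = 160
b_4 = 408
c_4 = 60
a_5 = 96
b_5 = 428
c_5 = 56
p_6 = 448
q_6 = 168
p_7 = 220
q_7 = 80
p_8 = 44
q_8 = 308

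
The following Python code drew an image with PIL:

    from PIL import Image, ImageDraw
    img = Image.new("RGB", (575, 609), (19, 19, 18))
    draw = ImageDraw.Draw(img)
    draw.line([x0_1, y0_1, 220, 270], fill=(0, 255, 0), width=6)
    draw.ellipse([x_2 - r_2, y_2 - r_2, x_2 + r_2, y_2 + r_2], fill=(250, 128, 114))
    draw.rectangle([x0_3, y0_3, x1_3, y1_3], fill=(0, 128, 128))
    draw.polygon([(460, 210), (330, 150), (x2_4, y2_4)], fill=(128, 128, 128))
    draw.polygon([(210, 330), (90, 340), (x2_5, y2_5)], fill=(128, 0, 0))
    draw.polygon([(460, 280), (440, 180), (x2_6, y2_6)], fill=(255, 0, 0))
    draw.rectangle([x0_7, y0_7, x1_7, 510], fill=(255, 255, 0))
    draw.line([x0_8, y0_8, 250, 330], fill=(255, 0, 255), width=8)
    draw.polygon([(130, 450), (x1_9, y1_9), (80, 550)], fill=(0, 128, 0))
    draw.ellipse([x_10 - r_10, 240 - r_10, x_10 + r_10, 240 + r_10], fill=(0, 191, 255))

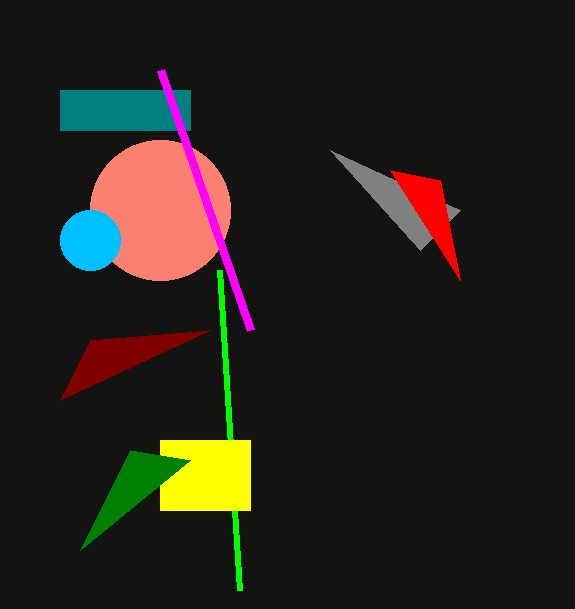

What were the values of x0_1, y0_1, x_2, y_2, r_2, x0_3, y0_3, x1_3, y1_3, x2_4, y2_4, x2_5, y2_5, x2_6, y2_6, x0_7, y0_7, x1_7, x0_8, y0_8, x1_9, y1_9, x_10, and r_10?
x0_1 = 240; y0_1 = 590; x_2 = 160; y_2 = 210; r_2 = 70; x0_3 = 60; y0_3 = 90; x1_3 = 190; y1_3 = 130; x2_4 = 420; y2_4 = 250; x2_5 = 60; y2_5 = 400; x2_6 = 390; y2_6 = 170; x0_7 = 160; y0_7 = 440; x1_7 = 250; x0_8 = 160; y0_8 = 70; x1_9 = 190; y1_9 = 460; x_10 = 90; r_10 = 30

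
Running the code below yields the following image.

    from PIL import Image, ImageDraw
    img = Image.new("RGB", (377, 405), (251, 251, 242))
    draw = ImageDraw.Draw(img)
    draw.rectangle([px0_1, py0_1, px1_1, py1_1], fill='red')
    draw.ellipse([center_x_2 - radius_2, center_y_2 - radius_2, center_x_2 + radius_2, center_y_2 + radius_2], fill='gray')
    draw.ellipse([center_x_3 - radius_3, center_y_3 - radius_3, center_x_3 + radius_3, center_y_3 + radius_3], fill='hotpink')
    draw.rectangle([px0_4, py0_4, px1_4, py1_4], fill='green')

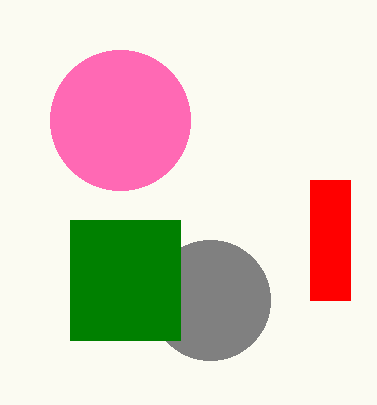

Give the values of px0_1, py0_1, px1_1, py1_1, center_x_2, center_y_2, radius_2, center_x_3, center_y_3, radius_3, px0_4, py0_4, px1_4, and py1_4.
px0_1 = 310
py0_1 = 180
px1_1 = 350
py1_1 = 300
center_x_2 = 210
center_y_2 = 300
radius_2 = 60
center_x_3 = 120
center_y_3 = 120
radius_3 = 70
px0_4 = 70
py0_4 = 220
px1_4 = 180
py1_4 = 340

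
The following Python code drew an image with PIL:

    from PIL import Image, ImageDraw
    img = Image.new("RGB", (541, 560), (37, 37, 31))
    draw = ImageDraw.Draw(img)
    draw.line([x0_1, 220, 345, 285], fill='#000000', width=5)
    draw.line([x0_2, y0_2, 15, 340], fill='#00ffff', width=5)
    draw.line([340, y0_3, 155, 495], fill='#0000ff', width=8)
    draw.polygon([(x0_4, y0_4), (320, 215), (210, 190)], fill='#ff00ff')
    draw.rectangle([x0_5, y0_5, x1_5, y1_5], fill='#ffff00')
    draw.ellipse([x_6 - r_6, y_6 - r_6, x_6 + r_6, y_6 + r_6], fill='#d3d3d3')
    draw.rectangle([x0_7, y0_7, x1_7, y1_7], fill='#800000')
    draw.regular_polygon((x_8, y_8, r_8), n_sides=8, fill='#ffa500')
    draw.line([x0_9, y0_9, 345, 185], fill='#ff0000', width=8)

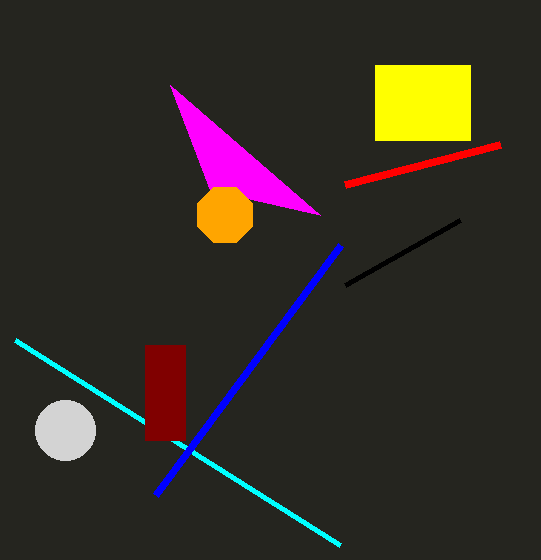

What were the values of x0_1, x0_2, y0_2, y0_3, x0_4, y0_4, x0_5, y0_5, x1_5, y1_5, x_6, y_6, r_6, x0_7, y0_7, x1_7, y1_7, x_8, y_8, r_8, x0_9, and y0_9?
x0_1 = 460, x0_2 = 340, y0_2 = 545, y0_3 = 245, x0_4 = 170, y0_4 = 85, x0_5 = 375, y0_5 = 65, x1_5 = 470, y1_5 = 140, x_6 = 65, y_6 = 430, r_6 = 30, x0_7 = 145, y0_7 = 345, x1_7 = 185, y1_7 = 440, x_8 = 225, y_8 = 215, r_8 = 30, x0_9 = 500, y0_9 = 145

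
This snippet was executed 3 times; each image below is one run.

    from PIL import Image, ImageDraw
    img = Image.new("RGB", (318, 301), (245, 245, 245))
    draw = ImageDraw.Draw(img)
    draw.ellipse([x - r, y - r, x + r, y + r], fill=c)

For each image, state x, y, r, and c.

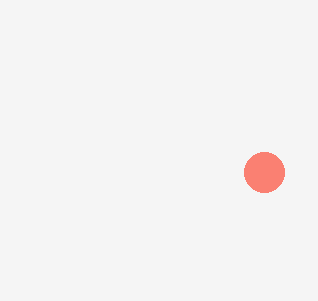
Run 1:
x = 264, y = 172, r = 20, c = 'salmon'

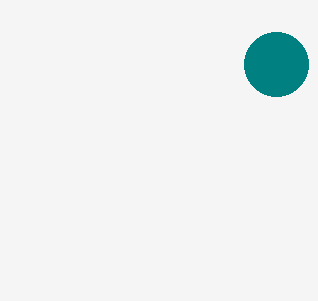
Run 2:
x = 276, y = 64, r = 32, c = 'teal'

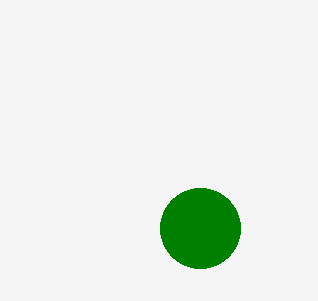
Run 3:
x = 200
y = 228
r = 40
c = 'green'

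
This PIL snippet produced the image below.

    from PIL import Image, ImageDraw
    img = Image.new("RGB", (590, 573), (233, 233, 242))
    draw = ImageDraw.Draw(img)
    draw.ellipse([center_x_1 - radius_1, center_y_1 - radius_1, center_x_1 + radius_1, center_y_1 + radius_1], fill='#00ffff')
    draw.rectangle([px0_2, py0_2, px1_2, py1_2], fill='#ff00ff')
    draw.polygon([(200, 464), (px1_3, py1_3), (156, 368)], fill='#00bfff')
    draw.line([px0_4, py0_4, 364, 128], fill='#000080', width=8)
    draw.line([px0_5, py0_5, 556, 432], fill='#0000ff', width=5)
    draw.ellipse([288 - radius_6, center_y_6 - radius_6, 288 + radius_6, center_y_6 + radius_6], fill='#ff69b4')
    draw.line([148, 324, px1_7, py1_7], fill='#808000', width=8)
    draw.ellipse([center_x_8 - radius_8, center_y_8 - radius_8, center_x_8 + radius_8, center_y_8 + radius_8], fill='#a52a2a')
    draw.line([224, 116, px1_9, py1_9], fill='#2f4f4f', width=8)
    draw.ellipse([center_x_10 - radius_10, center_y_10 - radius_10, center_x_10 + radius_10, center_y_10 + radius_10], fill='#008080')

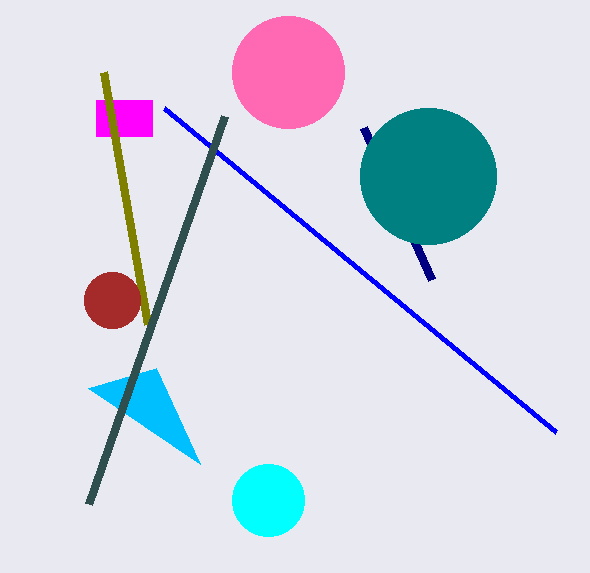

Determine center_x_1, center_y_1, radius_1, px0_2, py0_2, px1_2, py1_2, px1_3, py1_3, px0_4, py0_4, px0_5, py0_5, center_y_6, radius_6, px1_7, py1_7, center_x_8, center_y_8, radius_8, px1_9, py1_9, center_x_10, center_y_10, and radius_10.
center_x_1 = 268, center_y_1 = 500, radius_1 = 36, px0_2 = 96, py0_2 = 100, px1_2 = 152, py1_2 = 136, px1_3 = 88, py1_3 = 388, px0_4 = 432, py0_4 = 280, px0_5 = 164, py0_5 = 108, center_y_6 = 72, radius_6 = 56, px1_7 = 104, py1_7 = 72, center_x_8 = 112, center_y_8 = 300, radius_8 = 28, px1_9 = 88, py1_9 = 504, center_x_10 = 428, center_y_10 = 176, radius_10 = 68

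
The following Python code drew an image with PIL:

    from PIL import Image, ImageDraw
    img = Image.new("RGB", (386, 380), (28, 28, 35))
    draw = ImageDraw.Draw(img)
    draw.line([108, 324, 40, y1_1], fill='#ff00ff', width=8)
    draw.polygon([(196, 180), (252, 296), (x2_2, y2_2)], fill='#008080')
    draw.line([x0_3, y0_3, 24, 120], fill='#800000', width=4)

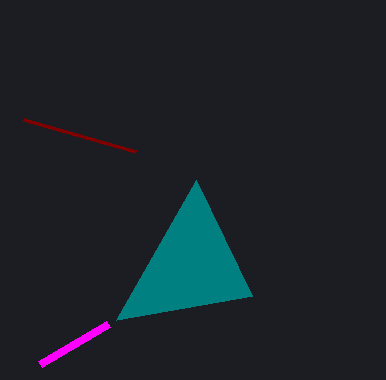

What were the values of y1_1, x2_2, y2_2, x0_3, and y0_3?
y1_1 = 364
x2_2 = 116
y2_2 = 320
x0_3 = 136
y0_3 = 152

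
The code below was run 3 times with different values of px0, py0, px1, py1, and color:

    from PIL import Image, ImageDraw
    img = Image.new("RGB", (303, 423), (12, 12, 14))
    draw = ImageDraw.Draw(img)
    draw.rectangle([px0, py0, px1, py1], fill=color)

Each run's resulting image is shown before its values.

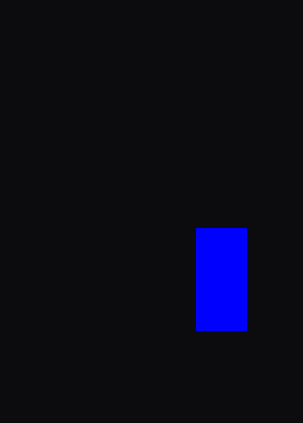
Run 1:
px0 = 196; py0 = 228; px1 = 246; py1 = 330; color = 'blue'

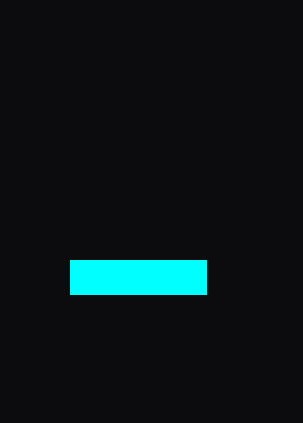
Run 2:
px0 = 70; py0 = 260; px1 = 206; py1 = 294; color = 'cyan'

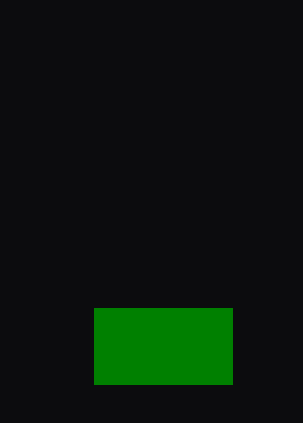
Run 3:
px0 = 94
py0 = 308
px1 = 232
py1 = 384
color = 'green'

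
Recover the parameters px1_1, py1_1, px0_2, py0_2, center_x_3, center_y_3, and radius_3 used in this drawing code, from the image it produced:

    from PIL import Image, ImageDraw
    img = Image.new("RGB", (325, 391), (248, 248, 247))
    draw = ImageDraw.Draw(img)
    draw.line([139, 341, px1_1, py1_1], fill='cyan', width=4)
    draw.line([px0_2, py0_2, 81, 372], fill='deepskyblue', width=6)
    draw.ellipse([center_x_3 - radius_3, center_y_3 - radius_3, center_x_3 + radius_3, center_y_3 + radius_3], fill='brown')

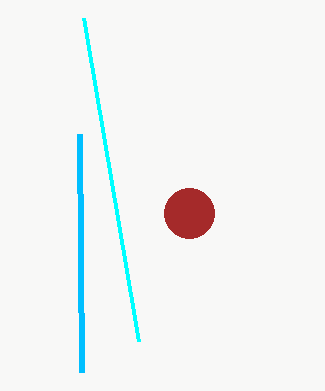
px1_1 = 84
py1_1 = 18
px0_2 = 79
py0_2 = 134
center_x_3 = 189
center_y_3 = 213
radius_3 = 25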